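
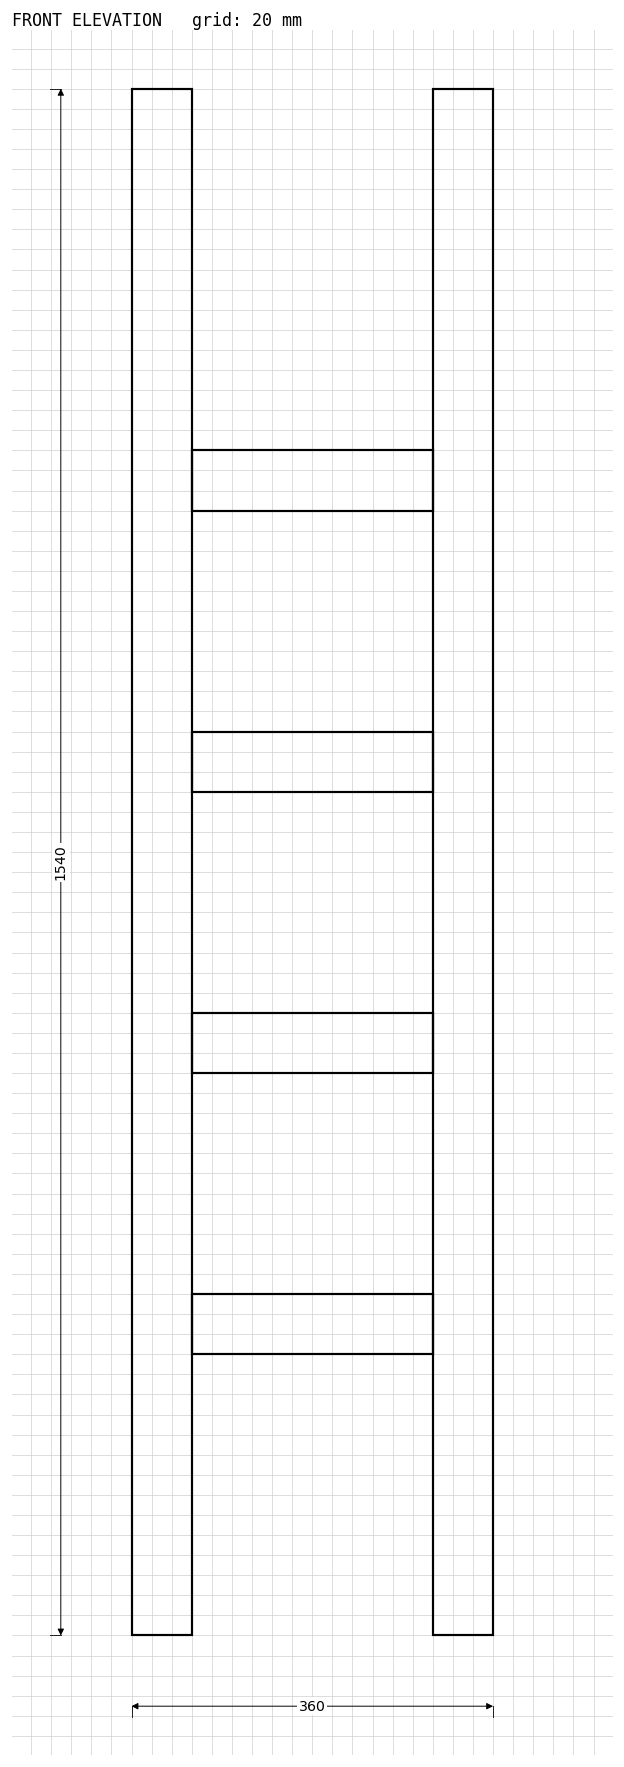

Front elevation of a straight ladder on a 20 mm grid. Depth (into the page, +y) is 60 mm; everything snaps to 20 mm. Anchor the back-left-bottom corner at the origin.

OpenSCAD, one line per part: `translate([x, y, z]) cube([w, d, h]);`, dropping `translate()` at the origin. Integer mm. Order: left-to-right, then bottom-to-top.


cube([60, 60, 1540]);
translate([60, 0, 280]) cube([240, 60, 60]);
translate([60, 0, 560]) cube([240, 60, 60]);
translate([60, 0, 840]) cube([240, 60, 60]);
translate([60, 0, 1120]) cube([240, 60, 60]);
translate([300, 0, 0]) cube([60, 60, 1540]);


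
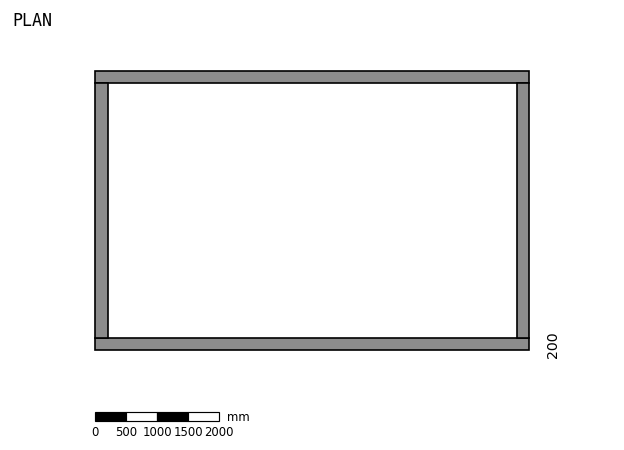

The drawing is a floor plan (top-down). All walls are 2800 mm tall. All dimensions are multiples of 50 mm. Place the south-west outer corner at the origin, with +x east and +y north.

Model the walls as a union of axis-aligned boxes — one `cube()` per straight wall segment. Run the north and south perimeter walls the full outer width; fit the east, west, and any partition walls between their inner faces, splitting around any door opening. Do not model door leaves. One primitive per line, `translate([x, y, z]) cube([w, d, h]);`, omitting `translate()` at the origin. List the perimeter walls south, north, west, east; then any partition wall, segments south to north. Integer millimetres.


cube([7000, 200, 2800]);
translate([0, 4300, 0]) cube([7000, 200, 2800]);
translate([0, 200, 0]) cube([200, 4100, 2800]);
translate([6800, 200, 0]) cube([200, 4100, 2800]);


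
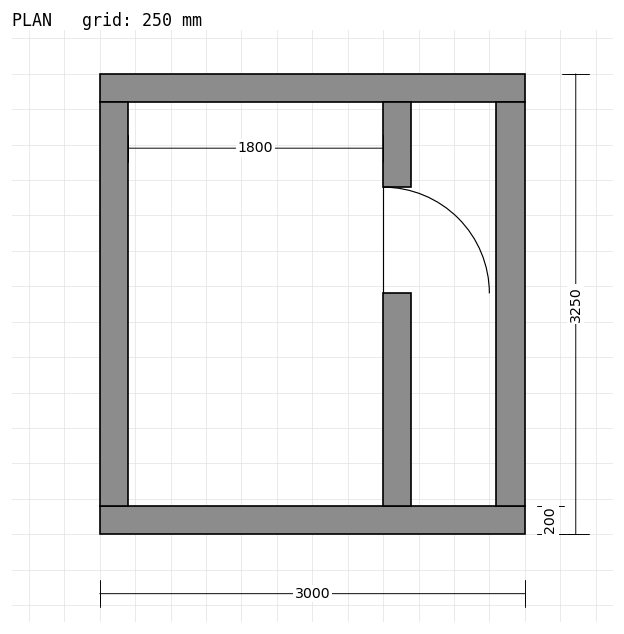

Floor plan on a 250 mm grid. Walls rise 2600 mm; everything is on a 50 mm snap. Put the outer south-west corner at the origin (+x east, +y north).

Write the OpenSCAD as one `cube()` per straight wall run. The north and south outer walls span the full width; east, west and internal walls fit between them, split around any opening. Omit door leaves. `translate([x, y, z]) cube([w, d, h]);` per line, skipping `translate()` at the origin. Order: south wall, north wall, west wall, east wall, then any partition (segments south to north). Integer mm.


cube([3000, 200, 2600]);
translate([0, 3050, 0]) cube([3000, 200, 2600]);
translate([0, 200, 0]) cube([200, 2850, 2600]);
translate([2800, 200, 0]) cube([200, 2850, 2600]);
translate([2000, 200, 0]) cube([200, 1500, 2600]);
translate([2000, 2450, 0]) cube([200, 600, 2600]);


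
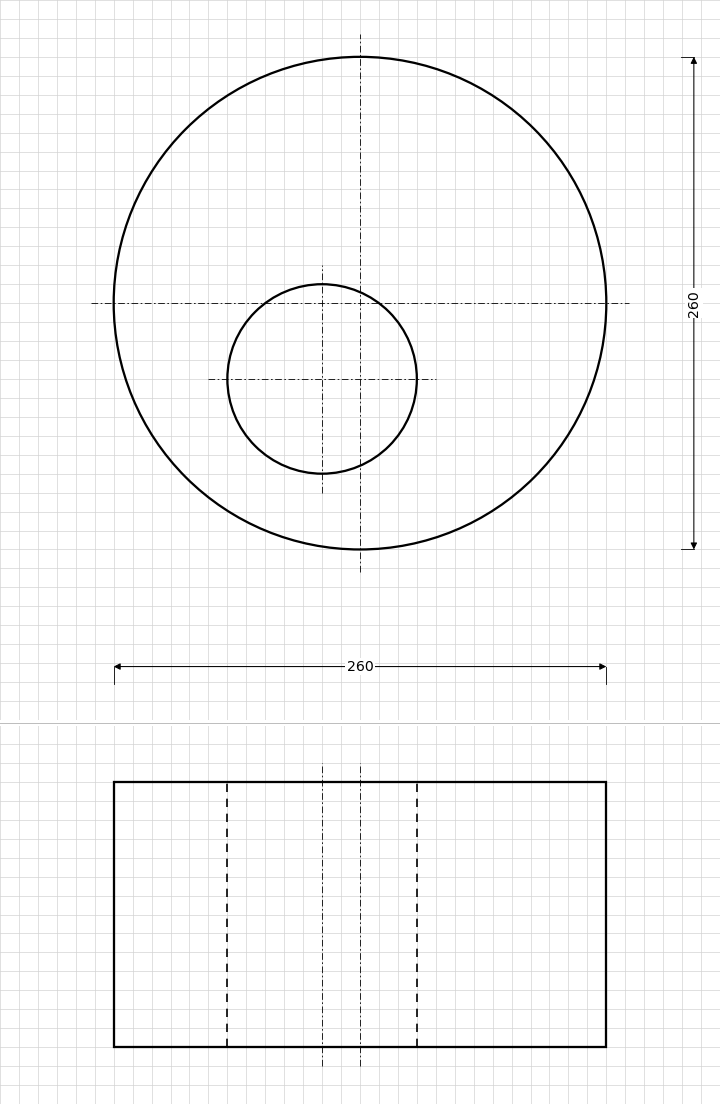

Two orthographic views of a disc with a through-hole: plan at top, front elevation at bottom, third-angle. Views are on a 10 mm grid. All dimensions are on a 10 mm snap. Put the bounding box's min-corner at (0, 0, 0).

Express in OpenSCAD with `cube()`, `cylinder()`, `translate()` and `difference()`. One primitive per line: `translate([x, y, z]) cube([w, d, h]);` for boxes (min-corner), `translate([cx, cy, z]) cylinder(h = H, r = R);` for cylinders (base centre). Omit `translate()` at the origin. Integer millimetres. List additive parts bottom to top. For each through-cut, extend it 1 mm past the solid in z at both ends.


difference() {
  translate([130, 130, 0]) cylinder(h = 140, r = 130);
  translate([110, 90, -1]) cylinder(h = 142, r = 50);
}


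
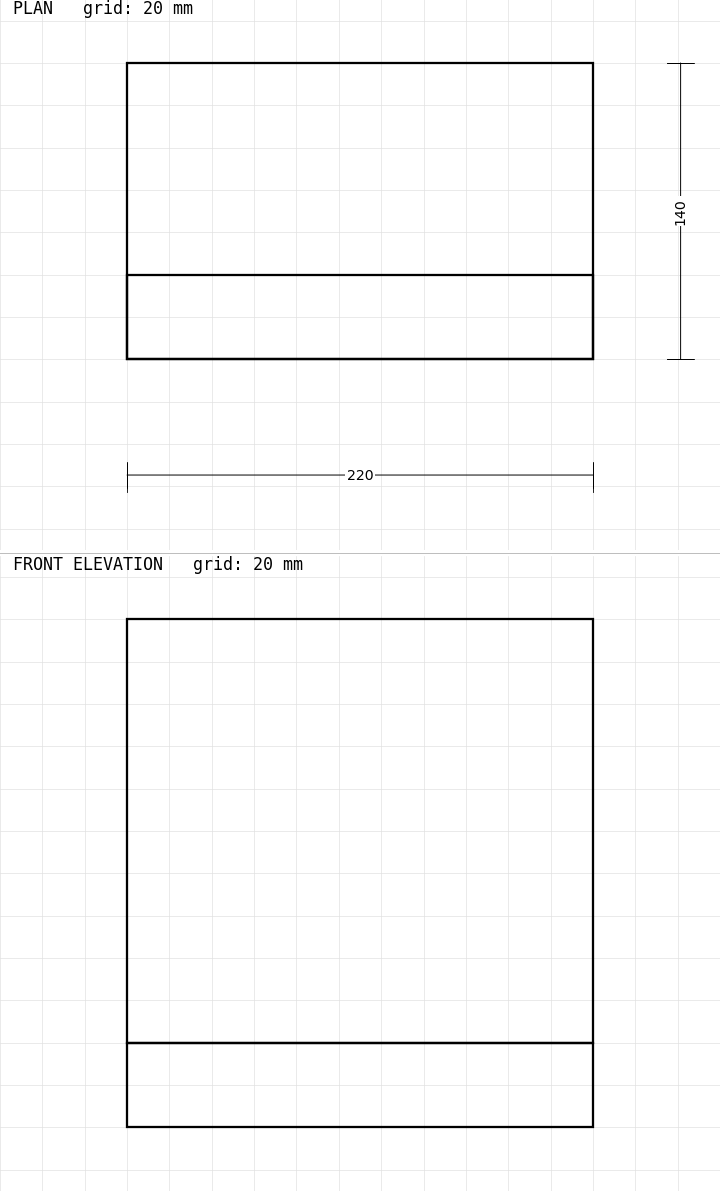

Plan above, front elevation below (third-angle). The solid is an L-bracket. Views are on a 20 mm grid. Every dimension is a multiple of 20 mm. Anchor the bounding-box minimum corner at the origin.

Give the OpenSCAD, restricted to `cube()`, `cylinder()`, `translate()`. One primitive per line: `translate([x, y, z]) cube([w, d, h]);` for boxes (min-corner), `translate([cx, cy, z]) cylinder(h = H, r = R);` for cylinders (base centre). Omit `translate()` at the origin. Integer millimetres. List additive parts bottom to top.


cube([220, 140, 40]);
translate([0, 0, 40]) cube([220, 40, 200]);


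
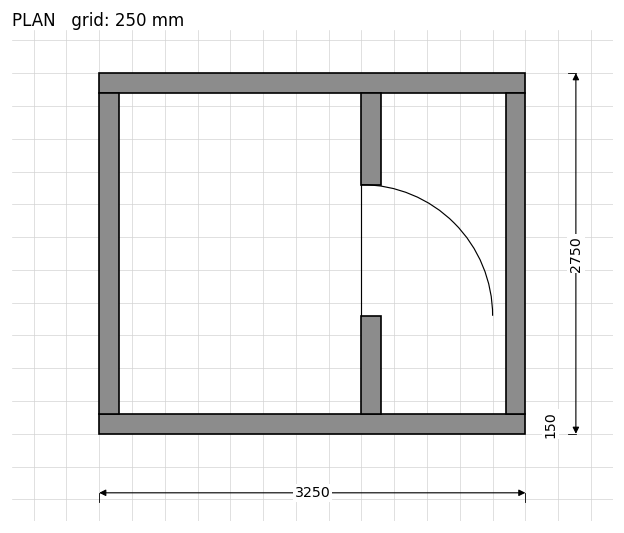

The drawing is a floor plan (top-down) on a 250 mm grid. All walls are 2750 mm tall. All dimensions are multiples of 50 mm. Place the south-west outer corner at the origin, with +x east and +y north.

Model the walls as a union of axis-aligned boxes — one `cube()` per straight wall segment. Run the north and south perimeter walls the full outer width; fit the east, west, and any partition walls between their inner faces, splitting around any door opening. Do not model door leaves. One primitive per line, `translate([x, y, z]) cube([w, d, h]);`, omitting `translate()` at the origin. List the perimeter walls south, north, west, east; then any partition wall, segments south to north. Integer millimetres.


cube([3250, 150, 2750]);
translate([0, 2600, 0]) cube([3250, 150, 2750]);
translate([0, 150, 0]) cube([150, 2450, 2750]);
translate([3100, 150, 0]) cube([150, 2450, 2750]);
translate([2000, 150, 0]) cube([150, 750, 2750]);
translate([2000, 1900, 0]) cube([150, 700, 2750]);


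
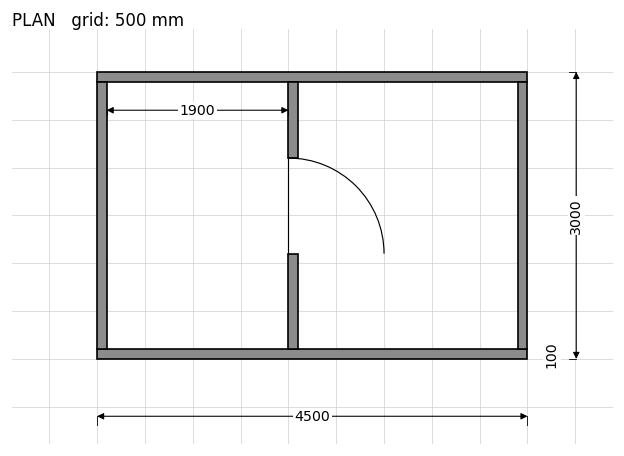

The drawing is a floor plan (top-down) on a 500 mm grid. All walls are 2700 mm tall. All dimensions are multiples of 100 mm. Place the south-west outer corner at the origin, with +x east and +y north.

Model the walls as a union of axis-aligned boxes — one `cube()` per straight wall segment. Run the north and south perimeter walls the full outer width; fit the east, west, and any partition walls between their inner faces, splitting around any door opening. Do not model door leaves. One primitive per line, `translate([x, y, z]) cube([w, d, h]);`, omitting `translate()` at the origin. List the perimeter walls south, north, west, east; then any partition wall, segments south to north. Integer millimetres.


cube([4500, 100, 2700]);
translate([0, 2900, 0]) cube([4500, 100, 2700]);
translate([0, 100, 0]) cube([100, 2800, 2700]);
translate([4400, 100, 0]) cube([100, 2800, 2700]);
translate([2000, 100, 0]) cube([100, 1000, 2700]);
translate([2000, 2100, 0]) cube([100, 800, 2700]);


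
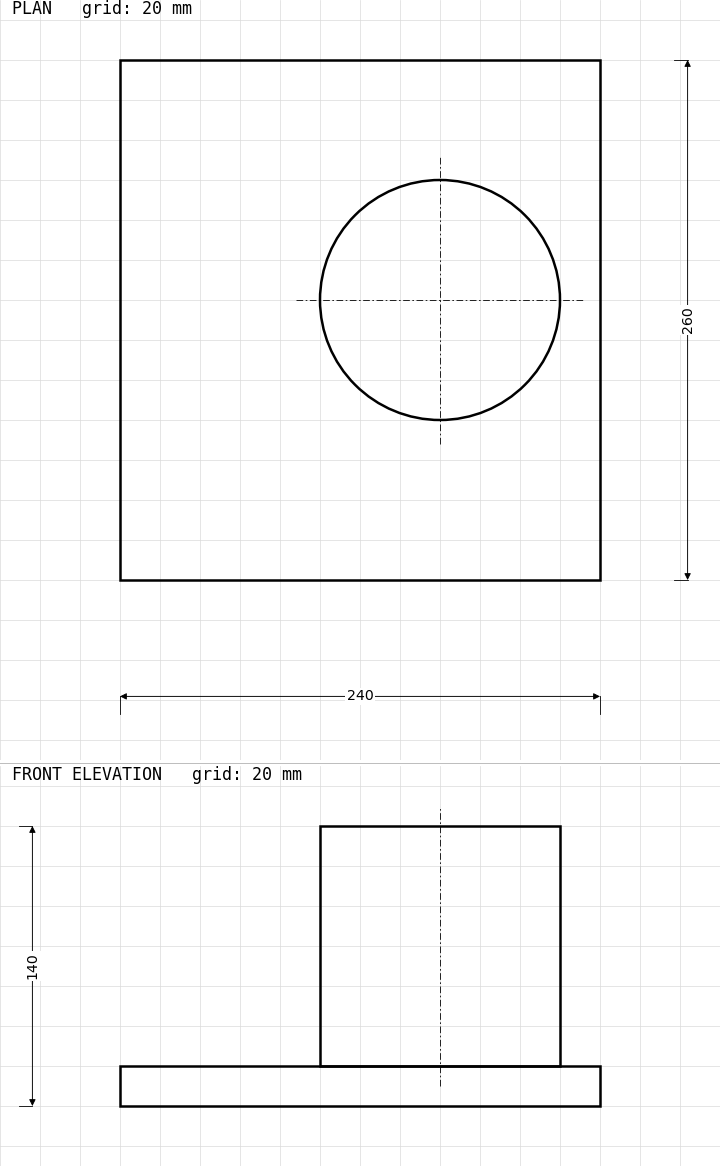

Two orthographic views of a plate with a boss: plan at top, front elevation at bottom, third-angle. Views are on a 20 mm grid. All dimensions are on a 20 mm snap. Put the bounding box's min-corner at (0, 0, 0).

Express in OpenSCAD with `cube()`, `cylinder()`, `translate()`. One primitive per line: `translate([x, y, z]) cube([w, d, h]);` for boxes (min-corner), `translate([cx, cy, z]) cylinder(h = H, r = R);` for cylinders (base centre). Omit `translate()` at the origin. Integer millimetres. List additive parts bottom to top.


cube([240, 260, 20]);
translate([160, 140, 20]) cylinder(h = 120, r = 60);


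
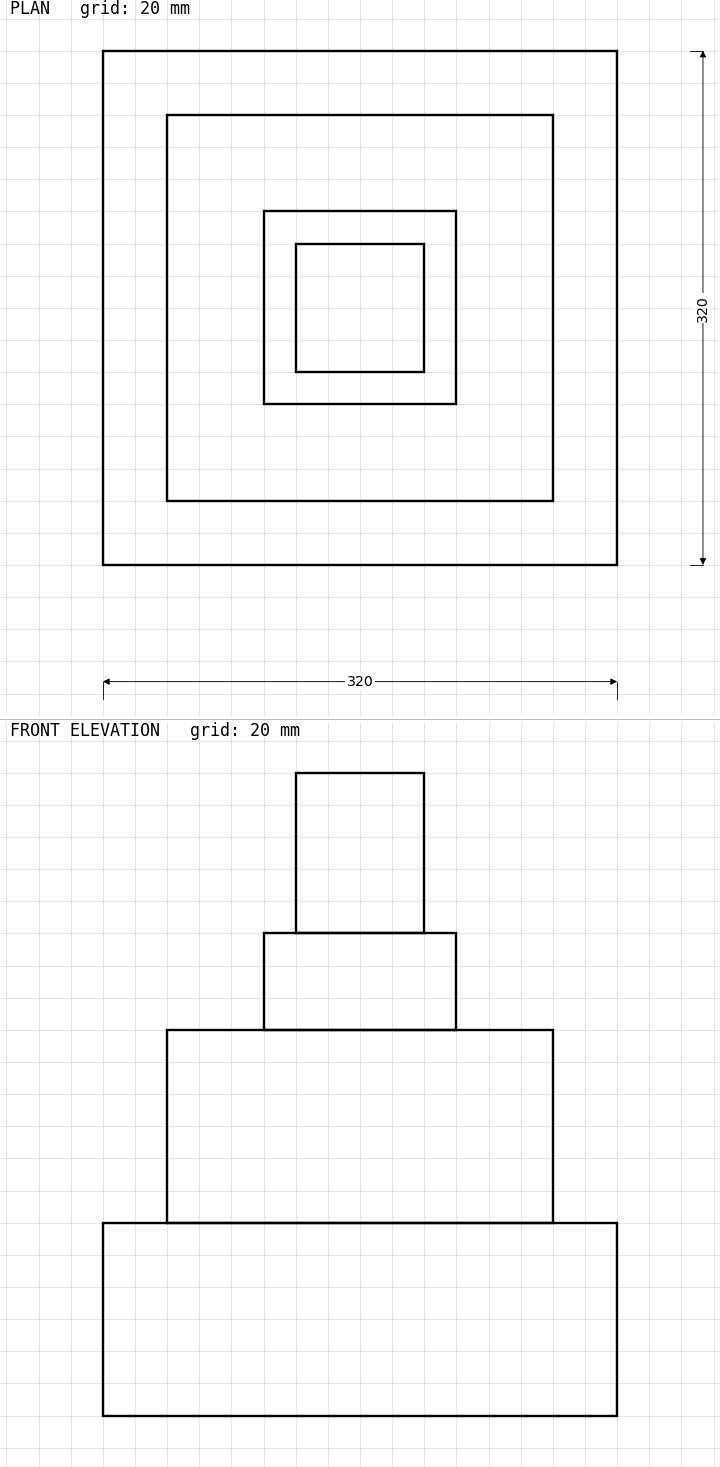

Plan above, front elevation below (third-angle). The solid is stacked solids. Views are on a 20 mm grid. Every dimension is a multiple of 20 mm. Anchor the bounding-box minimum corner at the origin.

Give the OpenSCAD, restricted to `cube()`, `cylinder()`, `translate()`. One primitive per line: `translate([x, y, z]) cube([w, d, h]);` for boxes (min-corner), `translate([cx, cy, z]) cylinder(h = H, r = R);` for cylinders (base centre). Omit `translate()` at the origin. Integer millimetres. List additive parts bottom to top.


cube([320, 320, 120]);
translate([40, 40, 120]) cube([240, 240, 120]);
translate([100, 100, 240]) cube([120, 120, 60]);
translate([120, 120, 300]) cube([80, 80, 100]);


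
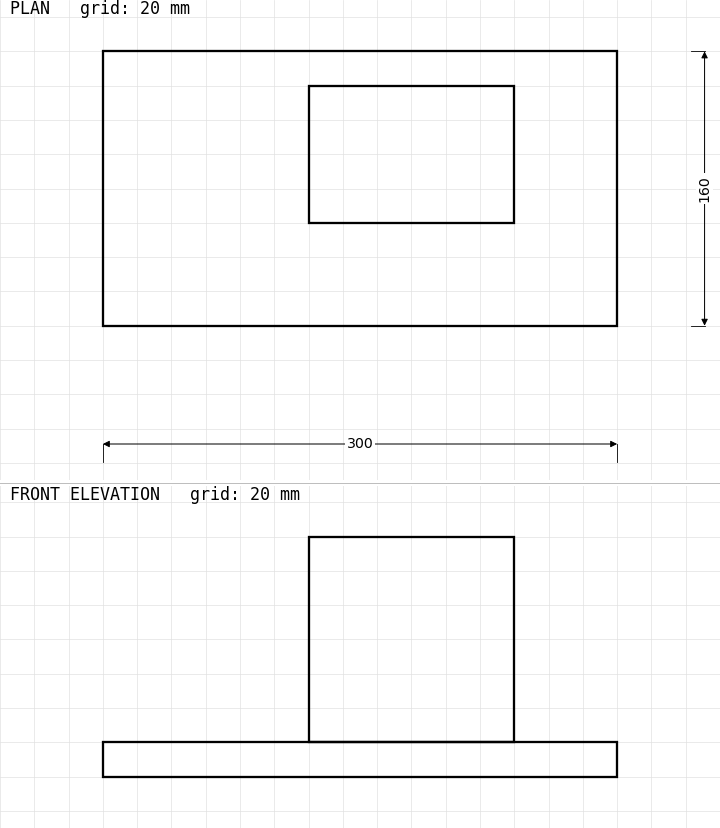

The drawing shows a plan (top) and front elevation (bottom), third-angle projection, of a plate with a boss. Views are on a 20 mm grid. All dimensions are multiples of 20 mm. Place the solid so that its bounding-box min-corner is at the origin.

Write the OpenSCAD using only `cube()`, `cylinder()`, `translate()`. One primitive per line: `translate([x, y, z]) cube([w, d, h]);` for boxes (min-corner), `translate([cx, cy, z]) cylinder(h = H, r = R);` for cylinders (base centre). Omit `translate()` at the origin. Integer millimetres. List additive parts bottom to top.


cube([300, 160, 20]);
translate([120, 60, 20]) cube([120, 80, 120]);


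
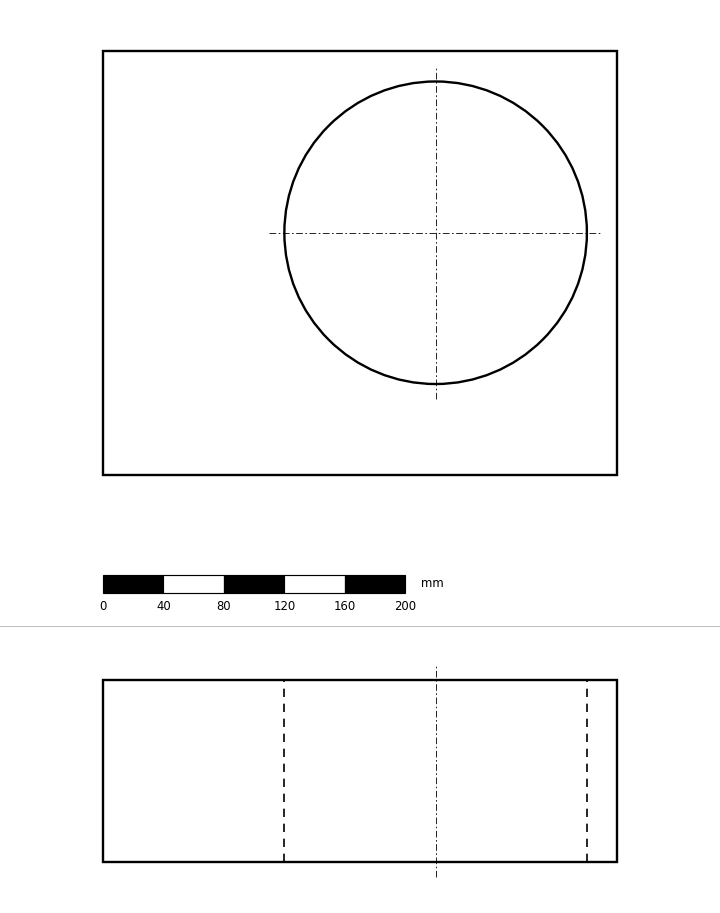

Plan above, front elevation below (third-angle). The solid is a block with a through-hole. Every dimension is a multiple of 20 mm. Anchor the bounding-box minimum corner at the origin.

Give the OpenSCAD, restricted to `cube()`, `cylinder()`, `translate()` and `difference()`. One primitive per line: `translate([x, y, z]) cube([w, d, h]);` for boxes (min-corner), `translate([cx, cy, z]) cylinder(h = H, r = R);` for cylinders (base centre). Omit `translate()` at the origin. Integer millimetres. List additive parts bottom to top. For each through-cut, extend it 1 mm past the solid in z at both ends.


difference() {
  cube([340, 280, 120]);
  translate([220, 160, -1]) cylinder(h = 122, r = 100);
}


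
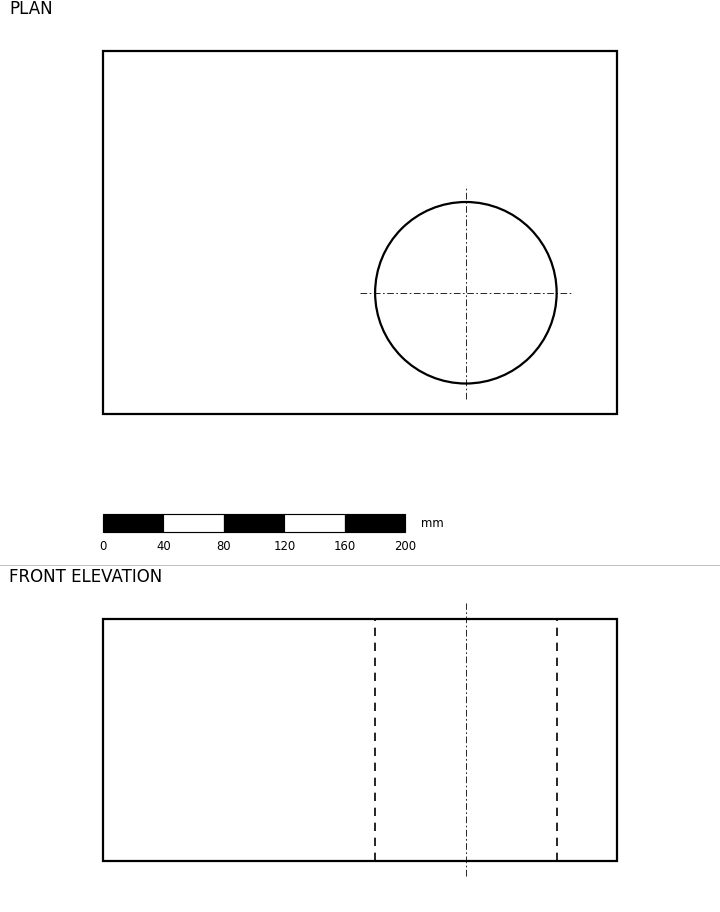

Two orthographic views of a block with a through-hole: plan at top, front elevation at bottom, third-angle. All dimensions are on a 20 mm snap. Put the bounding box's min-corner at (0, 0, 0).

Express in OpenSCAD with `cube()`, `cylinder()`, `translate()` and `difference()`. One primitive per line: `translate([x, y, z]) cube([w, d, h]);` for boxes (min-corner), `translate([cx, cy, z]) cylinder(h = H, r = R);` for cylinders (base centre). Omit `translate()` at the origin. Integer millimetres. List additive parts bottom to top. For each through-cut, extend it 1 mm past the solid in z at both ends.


difference() {
  cube([340, 240, 160]);
  translate([240, 80, -1]) cylinder(h = 162, r = 60);
}


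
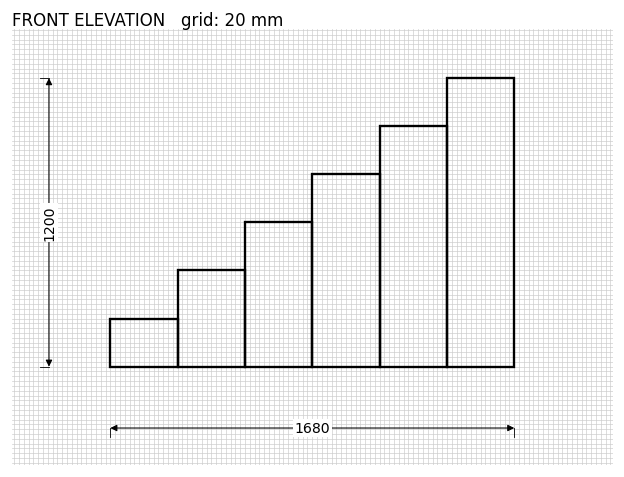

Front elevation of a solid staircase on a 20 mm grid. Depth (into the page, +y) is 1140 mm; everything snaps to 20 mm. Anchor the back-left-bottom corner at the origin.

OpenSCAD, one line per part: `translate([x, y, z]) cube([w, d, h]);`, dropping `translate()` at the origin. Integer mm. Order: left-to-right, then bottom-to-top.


cube([280, 1140, 200]);
translate([280, 0, 0]) cube([280, 1140, 400]);
translate([560, 0, 0]) cube([280, 1140, 600]);
translate([840, 0, 0]) cube([280, 1140, 800]);
translate([1120, 0, 0]) cube([280, 1140, 1000]);
translate([1400, 0, 0]) cube([280, 1140, 1200]);


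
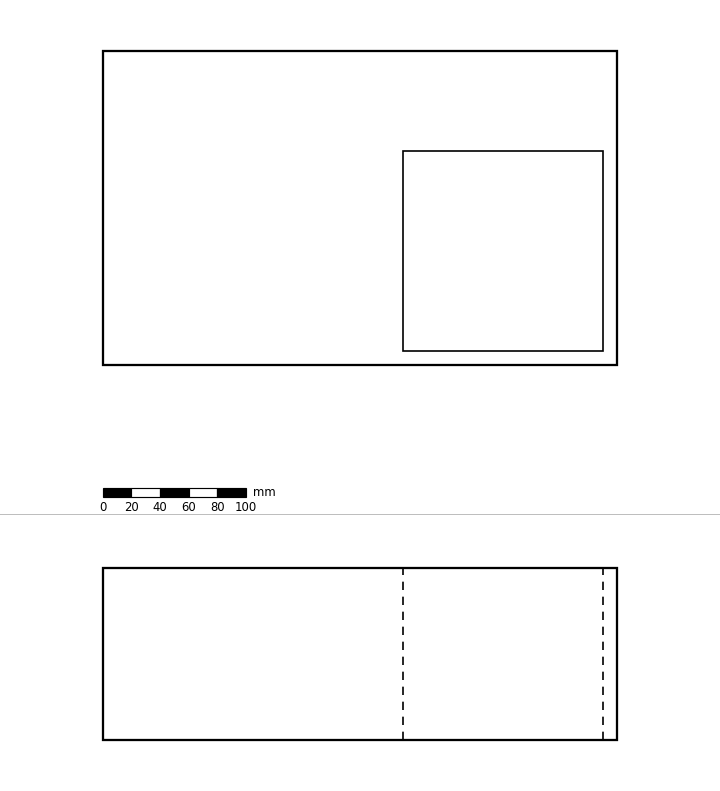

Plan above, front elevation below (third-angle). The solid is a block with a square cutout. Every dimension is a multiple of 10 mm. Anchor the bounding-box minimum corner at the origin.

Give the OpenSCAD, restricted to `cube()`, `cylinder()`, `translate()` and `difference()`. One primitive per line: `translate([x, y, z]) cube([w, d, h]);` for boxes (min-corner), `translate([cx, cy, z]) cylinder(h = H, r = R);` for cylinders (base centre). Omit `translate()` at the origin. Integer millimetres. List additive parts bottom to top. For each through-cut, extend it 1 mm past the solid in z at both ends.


difference() {
  cube([360, 220, 120]);
  translate([210, 10, -1]) cube([140, 140, 122]);
}


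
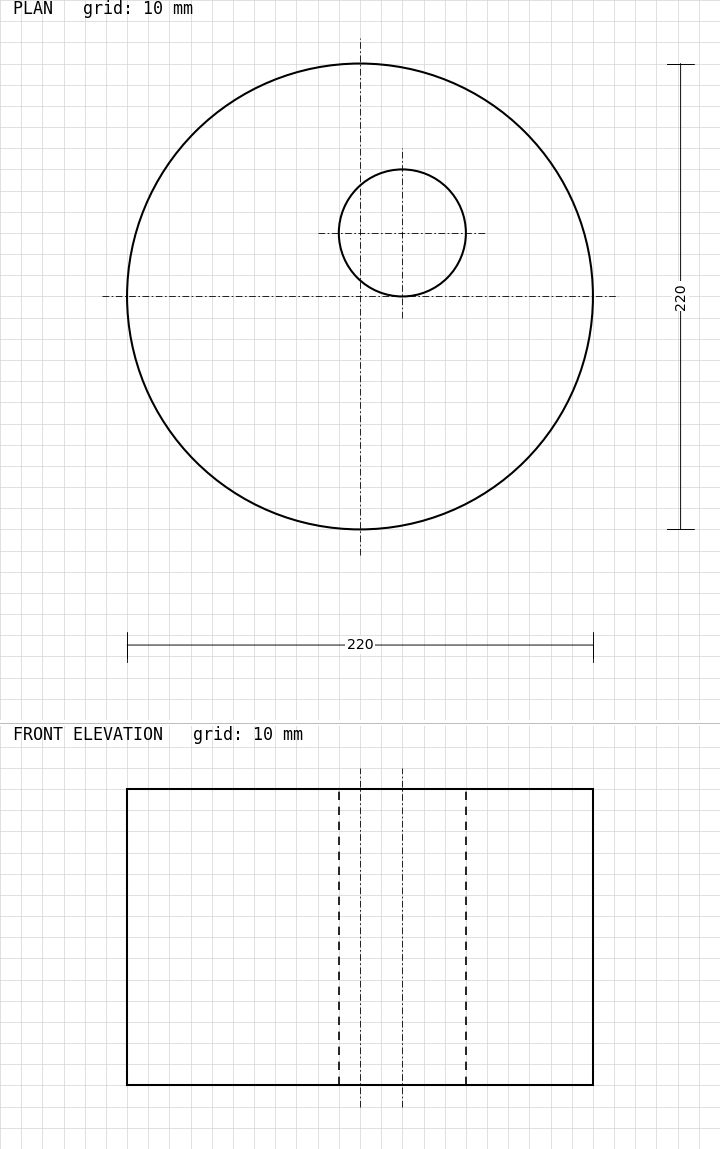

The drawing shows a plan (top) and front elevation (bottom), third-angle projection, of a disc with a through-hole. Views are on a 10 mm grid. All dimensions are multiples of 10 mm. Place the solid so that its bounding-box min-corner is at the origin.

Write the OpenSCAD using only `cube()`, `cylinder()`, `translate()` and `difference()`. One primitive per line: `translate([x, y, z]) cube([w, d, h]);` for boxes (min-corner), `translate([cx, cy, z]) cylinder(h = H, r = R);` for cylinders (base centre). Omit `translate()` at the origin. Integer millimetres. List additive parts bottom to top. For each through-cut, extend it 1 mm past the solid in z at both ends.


difference() {
  translate([110, 110, 0]) cylinder(h = 140, r = 110);
  translate([130, 140, -1]) cylinder(h = 142, r = 30);
}


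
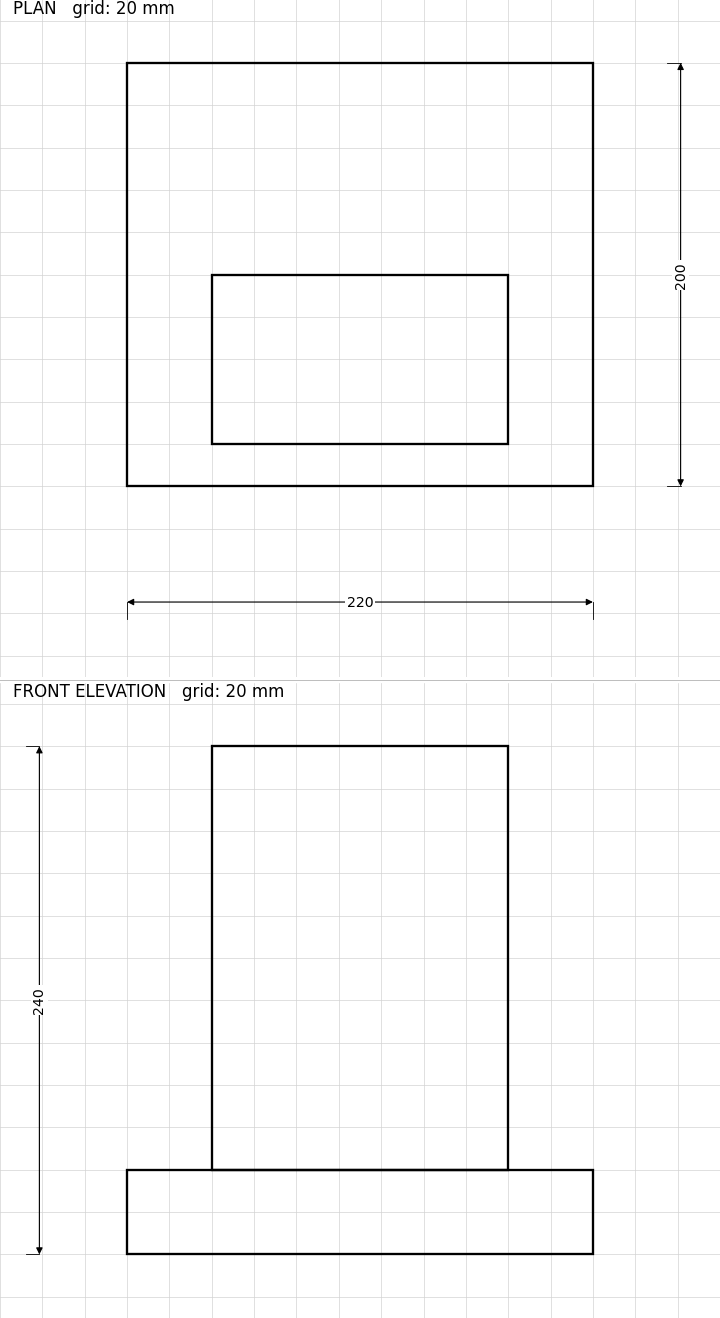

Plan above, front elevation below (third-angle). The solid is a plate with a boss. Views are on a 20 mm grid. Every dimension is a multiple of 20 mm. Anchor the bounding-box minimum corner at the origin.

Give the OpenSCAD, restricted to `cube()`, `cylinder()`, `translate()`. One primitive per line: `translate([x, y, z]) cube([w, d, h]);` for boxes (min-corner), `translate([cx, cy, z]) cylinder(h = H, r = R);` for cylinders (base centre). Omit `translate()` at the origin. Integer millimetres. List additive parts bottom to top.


cube([220, 200, 40]);
translate([40, 20, 40]) cube([140, 80, 200]);


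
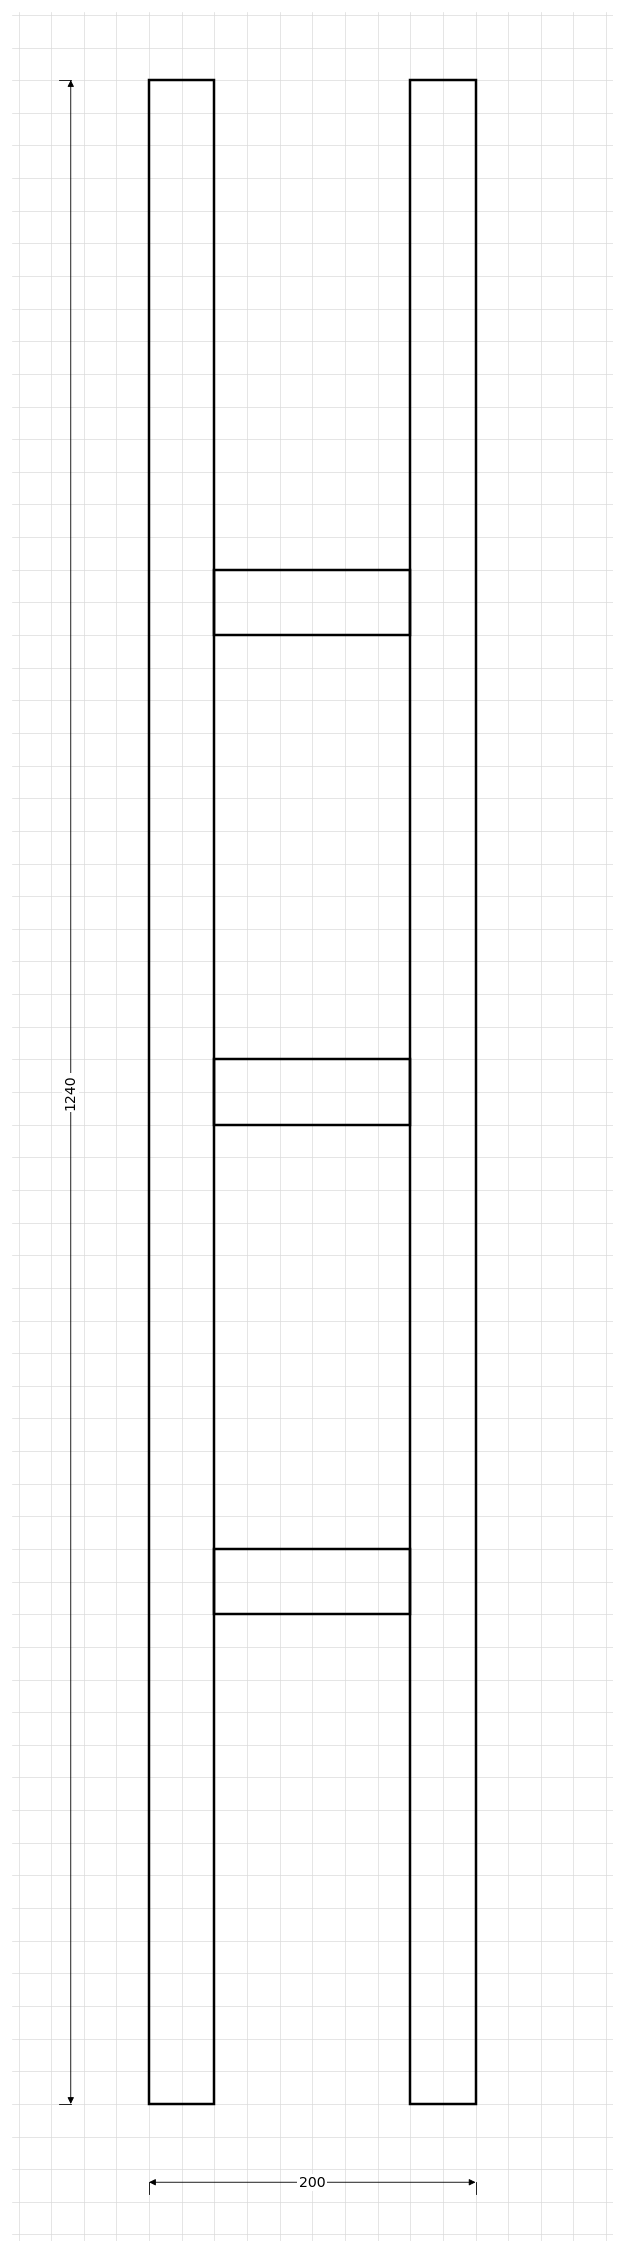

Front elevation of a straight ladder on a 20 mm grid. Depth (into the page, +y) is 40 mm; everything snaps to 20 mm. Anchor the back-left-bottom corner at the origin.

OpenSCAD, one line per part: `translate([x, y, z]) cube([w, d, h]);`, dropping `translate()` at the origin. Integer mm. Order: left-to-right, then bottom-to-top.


cube([40, 40, 1240]);
translate([40, 0, 300]) cube([120, 40, 40]);
translate([40, 0, 600]) cube([120, 40, 40]);
translate([40, 0, 900]) cube([120, 40, 40]);
translate([160, 0, 0]) cube([40, 40, 1240]);


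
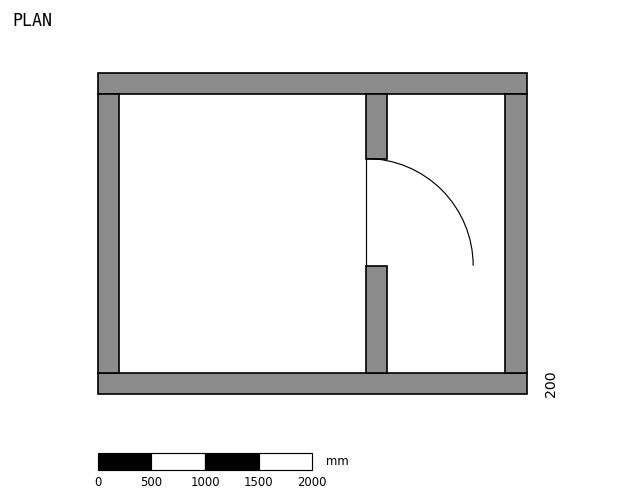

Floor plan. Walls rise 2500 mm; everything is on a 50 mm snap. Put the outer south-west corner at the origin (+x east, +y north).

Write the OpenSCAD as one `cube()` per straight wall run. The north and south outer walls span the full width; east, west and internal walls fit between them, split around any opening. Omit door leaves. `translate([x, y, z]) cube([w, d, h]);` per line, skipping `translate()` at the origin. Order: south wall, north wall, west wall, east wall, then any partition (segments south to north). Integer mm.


cube([4000, 200, 2500]);
translate([0, 2800, 0]) cube([4000, 200, 2500]);
translate([0, 200, 0]) cube([200, 2600, 2500]);
translate([3800, 200, 0]) cube([200, 2600, 2500]);
translate([2500, 200, 0]) cube([200, 1000, 2500]);
translate([2500, 2200, 0]) cube([200, 600, 2500]);


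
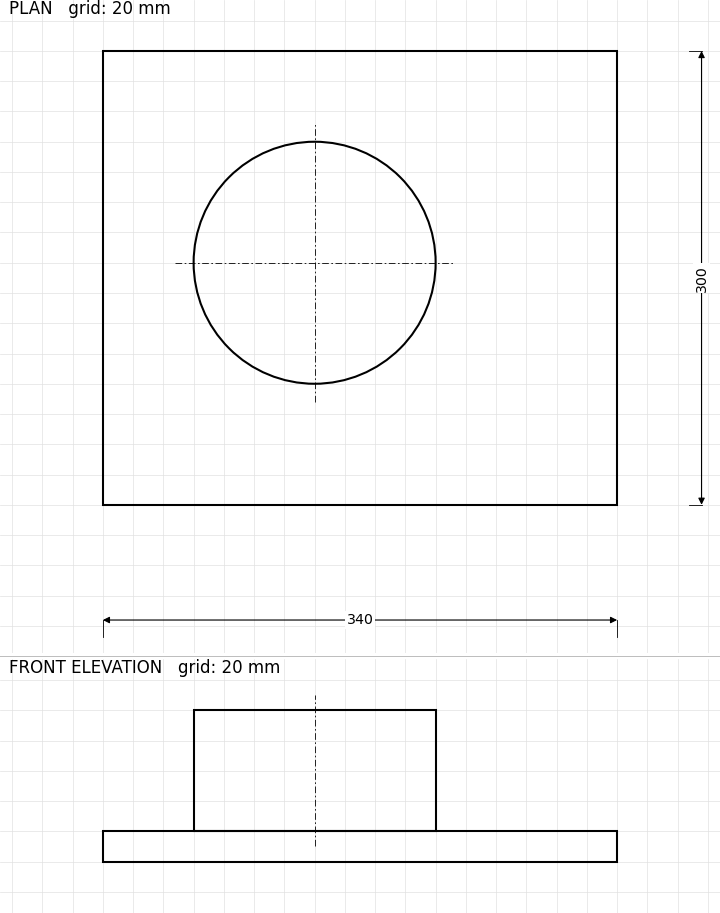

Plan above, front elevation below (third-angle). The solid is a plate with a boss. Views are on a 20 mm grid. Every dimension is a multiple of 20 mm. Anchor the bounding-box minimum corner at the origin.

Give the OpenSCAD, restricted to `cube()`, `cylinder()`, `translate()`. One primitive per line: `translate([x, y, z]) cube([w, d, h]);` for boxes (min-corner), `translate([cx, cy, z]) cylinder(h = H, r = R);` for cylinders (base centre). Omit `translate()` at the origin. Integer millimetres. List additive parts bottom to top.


cube([340, 300, 20]);
translate([140, 160, 20]) cylinder(h = 80, r = 80);


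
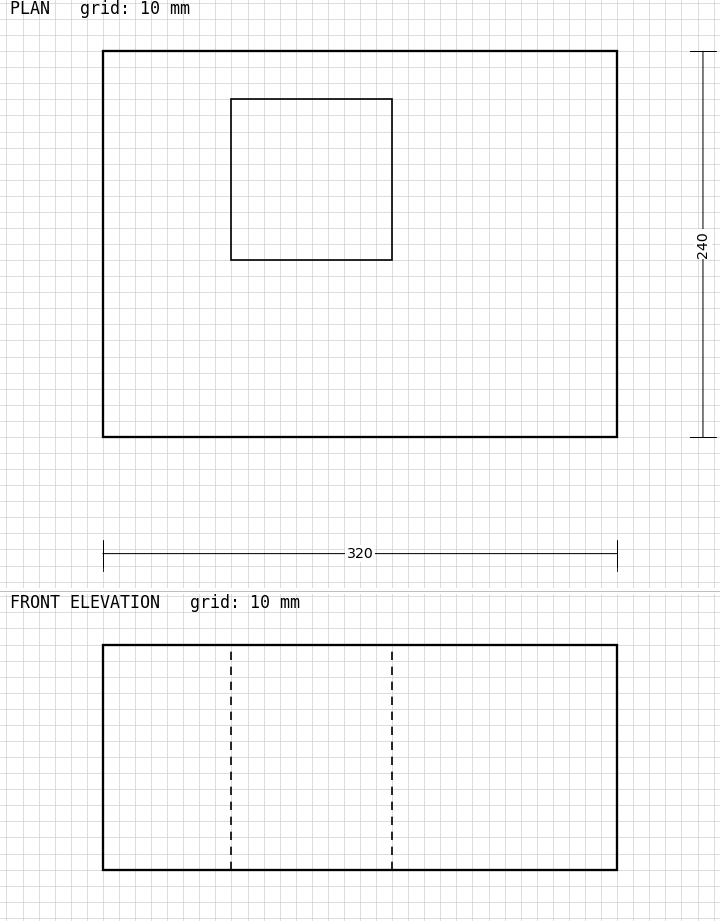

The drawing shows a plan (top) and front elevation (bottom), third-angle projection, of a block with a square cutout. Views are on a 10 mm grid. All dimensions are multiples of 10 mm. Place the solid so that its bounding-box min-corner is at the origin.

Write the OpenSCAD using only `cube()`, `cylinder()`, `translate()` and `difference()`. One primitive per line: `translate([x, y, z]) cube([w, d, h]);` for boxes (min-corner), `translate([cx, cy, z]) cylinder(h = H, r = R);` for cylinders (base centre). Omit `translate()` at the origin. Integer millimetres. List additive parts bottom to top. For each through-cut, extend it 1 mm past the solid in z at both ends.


difference() {
  cube([320, 240, 140]);
  translate([80, 110, -1]) cube([100, 100, 142]);
}


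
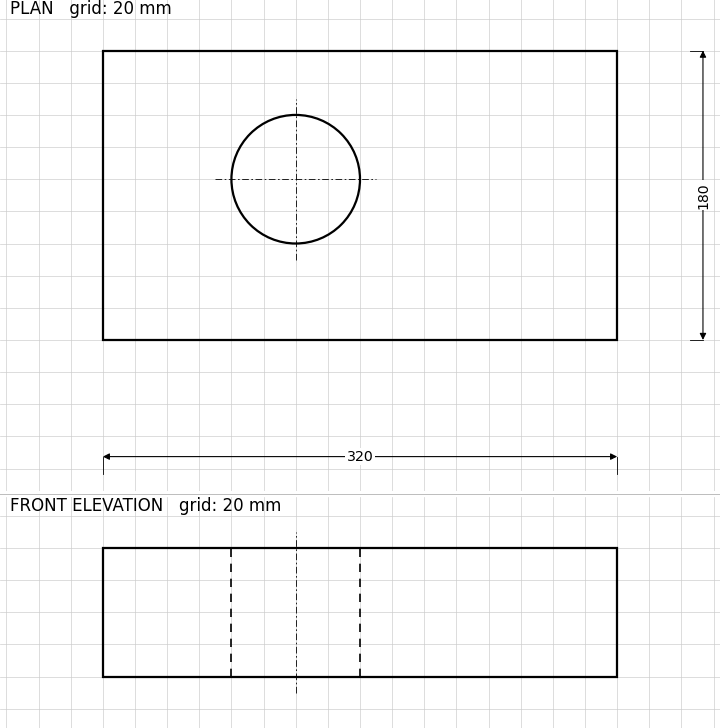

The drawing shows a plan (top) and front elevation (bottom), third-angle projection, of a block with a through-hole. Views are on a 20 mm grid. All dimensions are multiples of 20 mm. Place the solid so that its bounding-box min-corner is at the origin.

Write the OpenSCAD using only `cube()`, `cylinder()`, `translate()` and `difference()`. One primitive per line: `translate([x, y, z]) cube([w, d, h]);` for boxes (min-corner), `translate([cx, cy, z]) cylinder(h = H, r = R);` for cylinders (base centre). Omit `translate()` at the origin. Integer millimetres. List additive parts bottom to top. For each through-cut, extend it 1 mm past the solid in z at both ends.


difference() {
  cube([320, 180, 80]);
  translate([120, 100, -1]) cylinder(h = 82, r = 40);
}


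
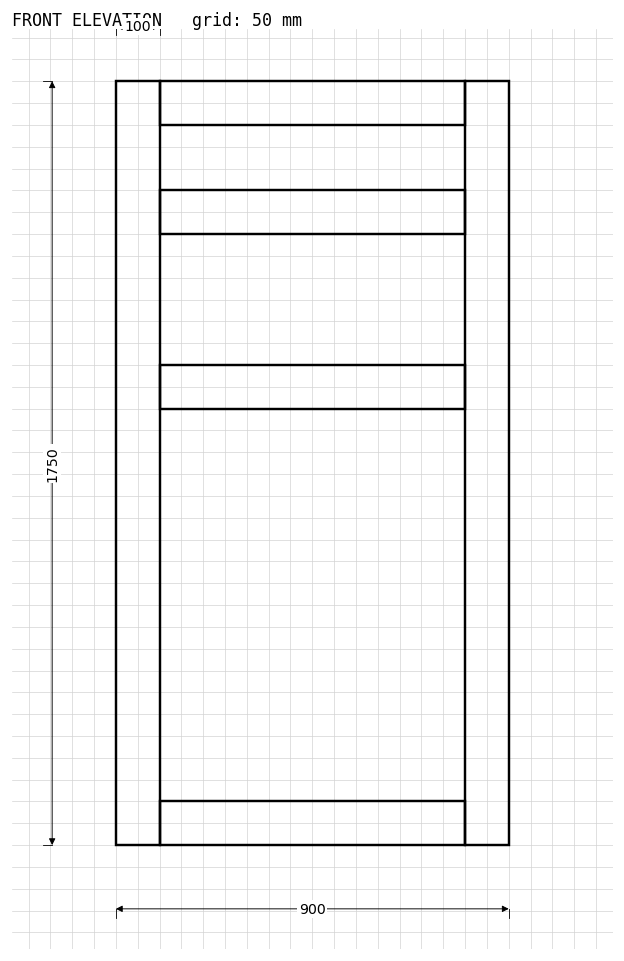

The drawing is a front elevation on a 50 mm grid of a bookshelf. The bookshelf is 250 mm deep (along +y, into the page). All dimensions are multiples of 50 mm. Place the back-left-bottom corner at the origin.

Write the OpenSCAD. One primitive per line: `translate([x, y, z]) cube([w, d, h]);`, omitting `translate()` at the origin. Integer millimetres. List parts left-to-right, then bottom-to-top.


cube([100, 250, 1750]);
translate([100, 0, 0]) cube([700, 250, 100]);
translate([100, 0, 1000]) cube([700, 250, 100]);
translate([100, 0, 1400]) cube([700, 250, 100]);
translate([100, 0, 1650]) cube([700, 250, 100]);
translate([800, 0, 0]) cube([100, 250, 1750]);


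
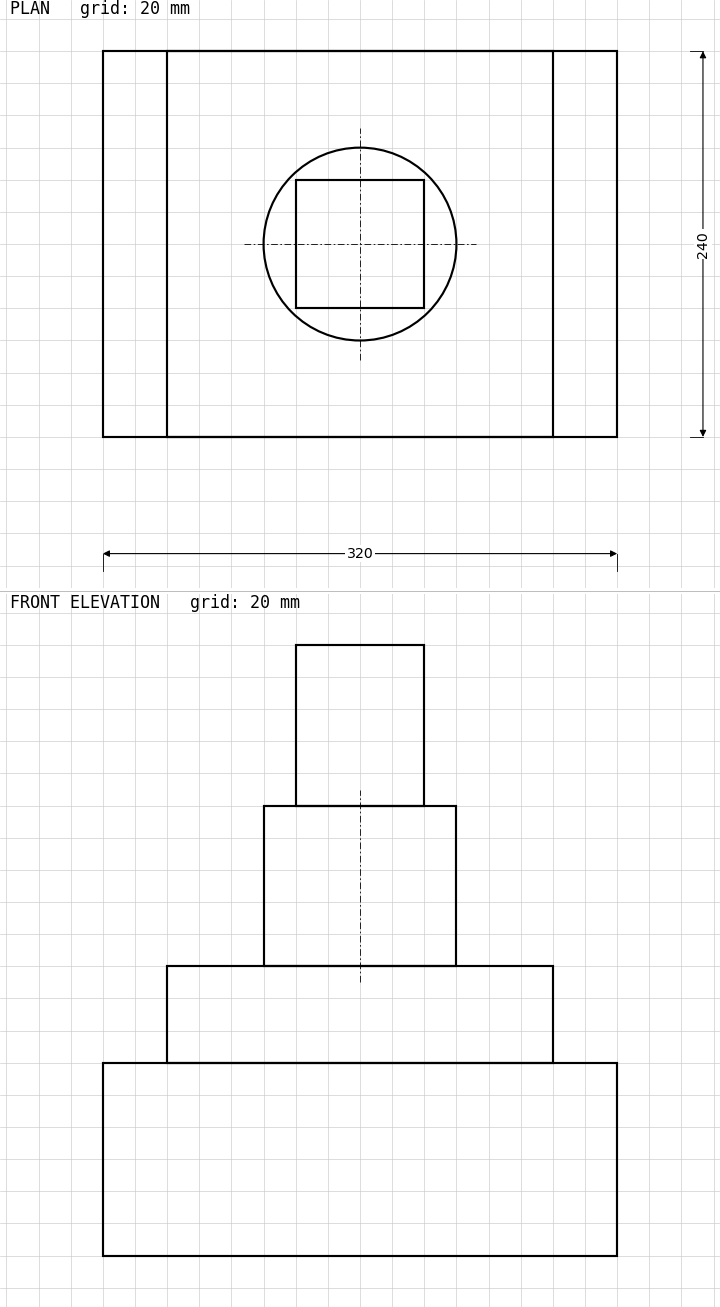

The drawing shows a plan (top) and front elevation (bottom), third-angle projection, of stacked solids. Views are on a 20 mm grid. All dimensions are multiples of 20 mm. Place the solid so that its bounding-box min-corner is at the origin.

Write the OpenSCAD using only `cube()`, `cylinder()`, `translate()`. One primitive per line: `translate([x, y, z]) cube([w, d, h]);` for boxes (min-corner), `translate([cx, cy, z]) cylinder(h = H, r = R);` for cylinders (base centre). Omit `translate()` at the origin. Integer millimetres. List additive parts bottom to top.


cube([320, 240, 120]);
translate([40, 0, 120]) cube([240, 240, 60]);
translate([160, 120, 180]) cylinder(h = 100, r = 60);
translate([120, 80, 280]) cube([80, 80, 100]);


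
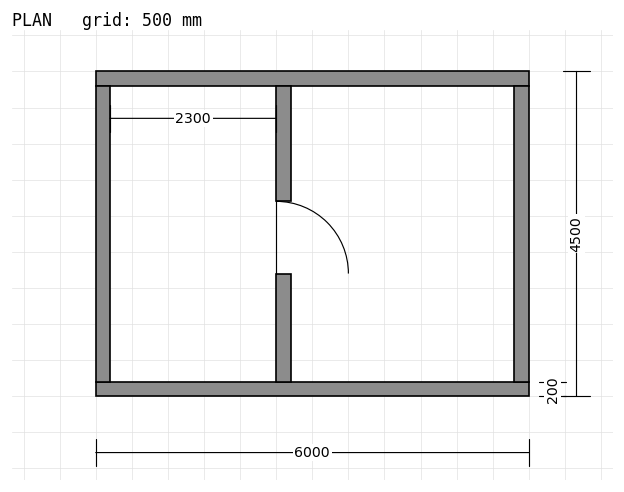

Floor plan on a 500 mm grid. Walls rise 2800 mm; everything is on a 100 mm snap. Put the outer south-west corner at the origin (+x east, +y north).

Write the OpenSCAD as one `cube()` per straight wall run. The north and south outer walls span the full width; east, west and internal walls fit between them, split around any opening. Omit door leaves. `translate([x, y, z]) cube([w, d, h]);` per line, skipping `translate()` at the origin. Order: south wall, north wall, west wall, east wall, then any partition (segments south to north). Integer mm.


cube([6000, 200, 2800]);
translate([0, 4300, 0]) cube([6000, 200, 2800]);
translate([0, 200, 0]) cube([200, 4100, 2800]);
translate([5800, 200, 0]) cube([200, 4100, 2800]);
translate([2500, 200, 0]) cube([200, 1500, 2800]);
translate([2500, 2700, 0]) cube([200, 1600, 2800]);


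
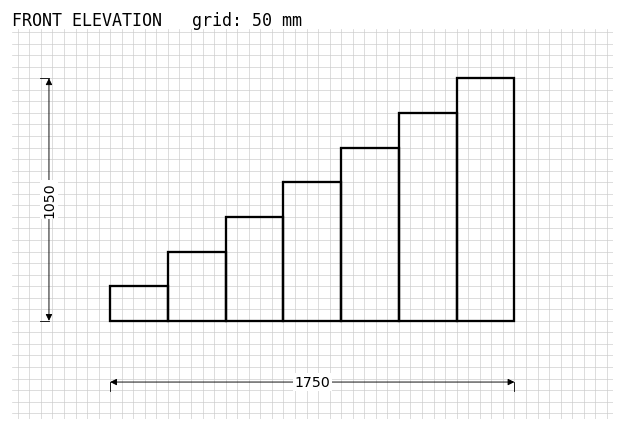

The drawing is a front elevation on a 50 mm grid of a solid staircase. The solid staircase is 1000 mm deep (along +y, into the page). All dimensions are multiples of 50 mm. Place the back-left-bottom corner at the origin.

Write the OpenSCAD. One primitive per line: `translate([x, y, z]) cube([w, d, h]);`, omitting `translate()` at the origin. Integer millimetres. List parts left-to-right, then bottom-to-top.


cube([250, 1000, 150]);
translate([250, 0, 0]) cube([250, 1000, 300]);
translate([500, 0, 0]) cube([250, 1000, 450]);
translate([750, 0, 0]) cube([250, 1000, 600]);
translate([1000, 0, 0]) cube([250, 1000, 750]);
translate([1250, 0, 0]) cube([250, 1000, 900]);
translate([1500, 0, 0]) cube([250, 1000, 1050]);


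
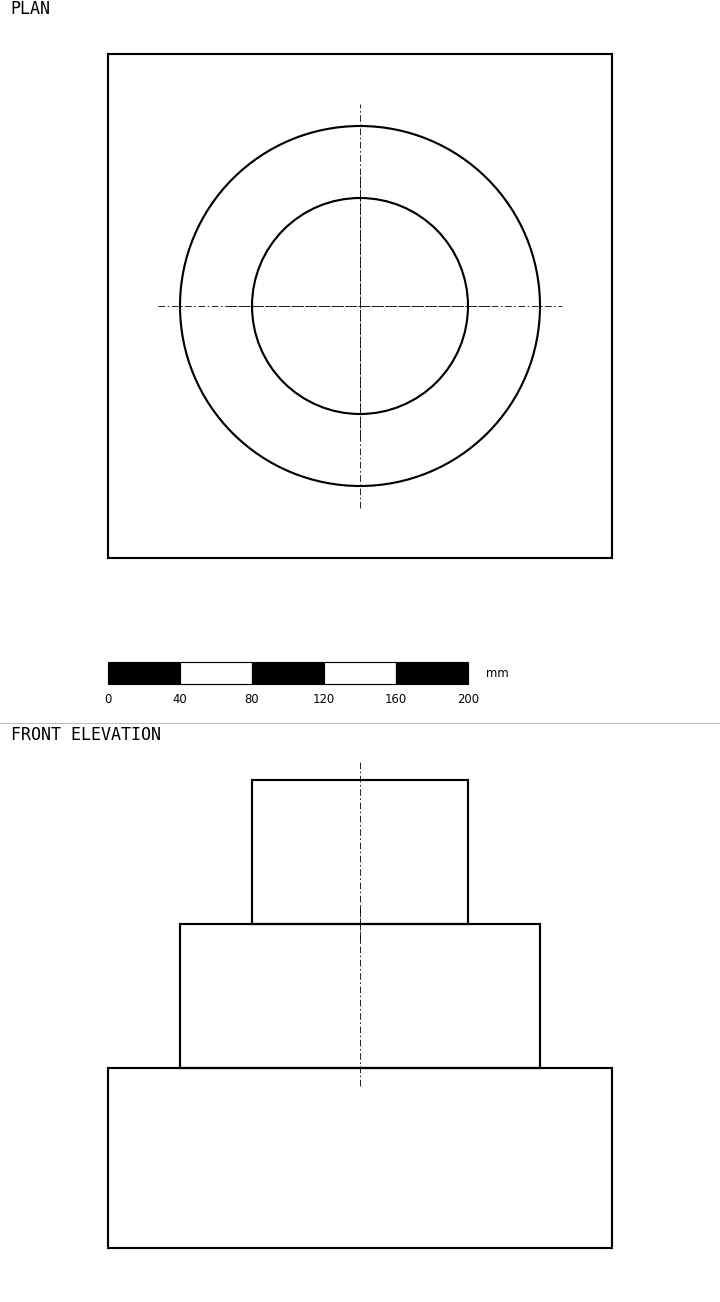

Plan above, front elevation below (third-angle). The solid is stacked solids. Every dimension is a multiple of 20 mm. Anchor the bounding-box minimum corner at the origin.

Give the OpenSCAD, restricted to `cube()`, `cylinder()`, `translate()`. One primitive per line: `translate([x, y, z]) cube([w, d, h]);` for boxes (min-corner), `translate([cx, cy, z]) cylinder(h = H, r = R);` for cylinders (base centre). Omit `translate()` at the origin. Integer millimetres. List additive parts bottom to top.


cube([280, 280, 100]);
translate([140, 140, 100]) cylinder(h = 80, r = 100);
translate([140, 140, 180]) cylinder(h = 80, r = 60);


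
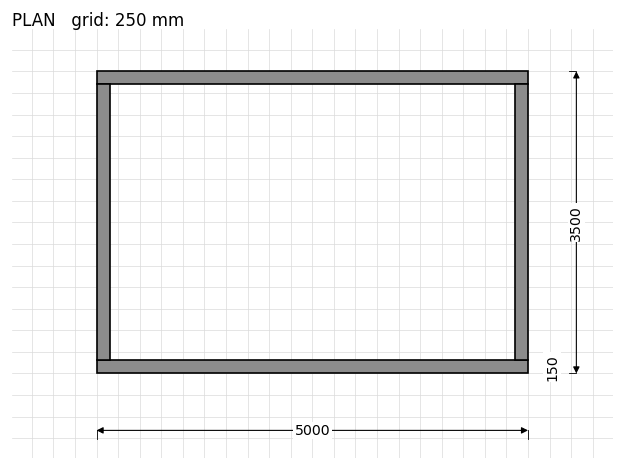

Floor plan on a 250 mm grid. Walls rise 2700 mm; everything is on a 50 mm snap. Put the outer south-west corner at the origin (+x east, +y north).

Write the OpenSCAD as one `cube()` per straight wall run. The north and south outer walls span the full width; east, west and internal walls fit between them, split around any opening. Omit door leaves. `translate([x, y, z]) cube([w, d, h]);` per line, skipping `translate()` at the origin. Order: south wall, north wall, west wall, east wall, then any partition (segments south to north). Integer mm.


cube([5000, 150, 2700]);
translate([0, 3350, 0]) cube([5000, 150, 2700]);
translate([0, 150, 0]) cube([150, 3200, 2700]);
translate([4850, 150, 0]) cube([150, 3200, 2700]);


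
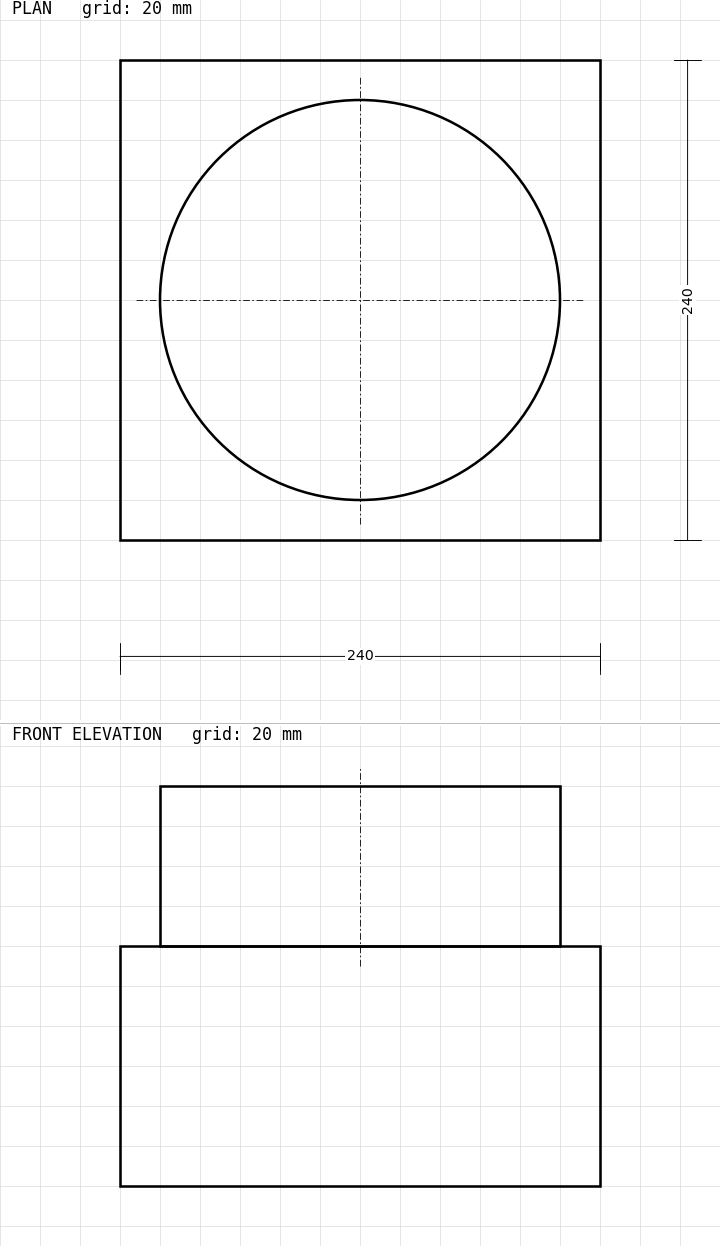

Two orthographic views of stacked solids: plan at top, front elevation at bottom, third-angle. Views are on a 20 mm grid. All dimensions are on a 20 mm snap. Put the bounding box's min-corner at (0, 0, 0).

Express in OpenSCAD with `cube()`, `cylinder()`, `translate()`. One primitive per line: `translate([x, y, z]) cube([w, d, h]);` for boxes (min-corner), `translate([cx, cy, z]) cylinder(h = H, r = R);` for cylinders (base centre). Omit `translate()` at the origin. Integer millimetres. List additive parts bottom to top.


cube([240, 240, 120]);
translate([120, 120, 120]) cylinder(h = 80, r = 100);


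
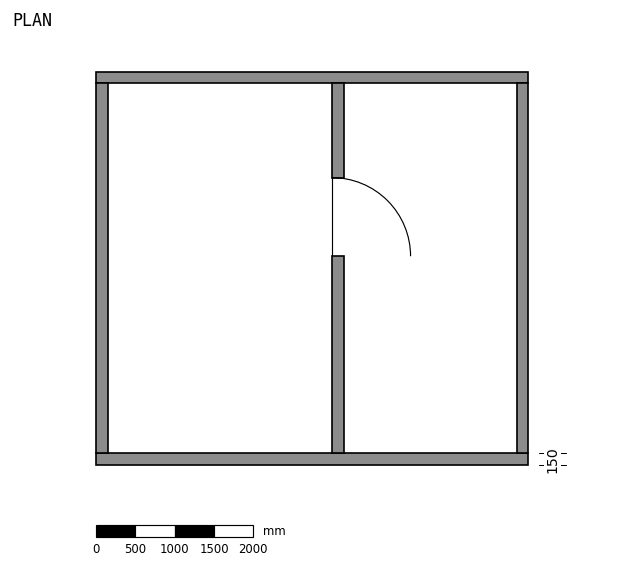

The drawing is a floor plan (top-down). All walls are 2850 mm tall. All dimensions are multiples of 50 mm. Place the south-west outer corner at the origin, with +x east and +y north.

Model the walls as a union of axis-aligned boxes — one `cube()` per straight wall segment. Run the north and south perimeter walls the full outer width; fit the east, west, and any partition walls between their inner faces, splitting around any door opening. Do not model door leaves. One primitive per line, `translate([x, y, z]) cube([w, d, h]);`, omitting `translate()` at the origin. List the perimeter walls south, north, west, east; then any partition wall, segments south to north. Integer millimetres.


cube([5500, 150, 2850]);
translate([0, 4850, 0]) cube([5500, 150, 2850]);
translate([0, 150, 0]) cube([150, 4700, 2850]);
translate([5350, 150, 0]) cube([150, 4700, 2850]);
translate([3000, 150, 0]) cube([150, 2500, 2850]);
translate([3000, 3650, 0]) cube([150, 1200, 2850]);


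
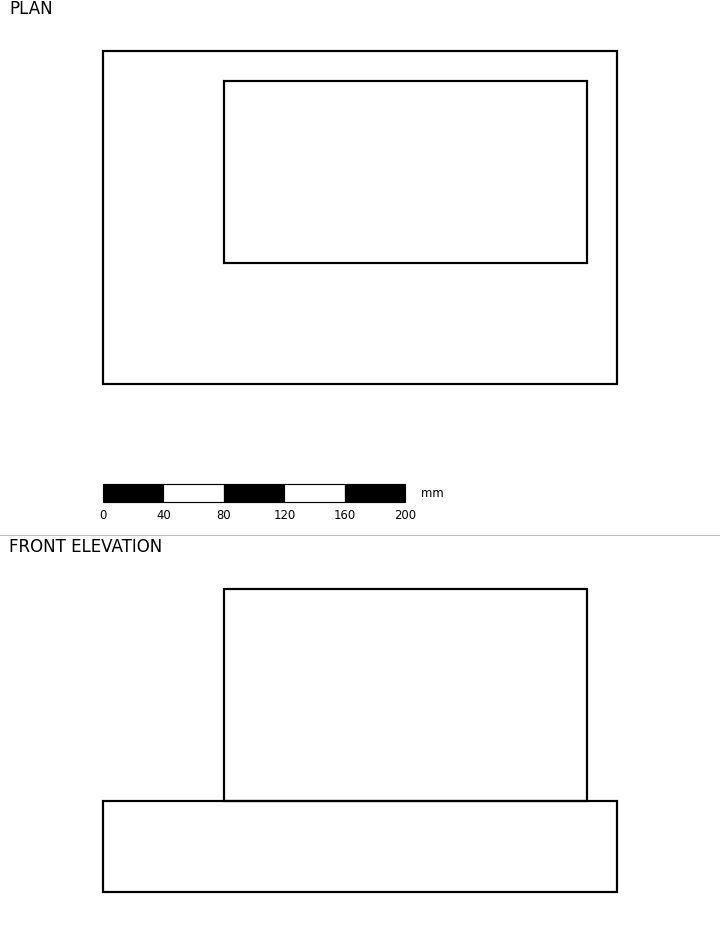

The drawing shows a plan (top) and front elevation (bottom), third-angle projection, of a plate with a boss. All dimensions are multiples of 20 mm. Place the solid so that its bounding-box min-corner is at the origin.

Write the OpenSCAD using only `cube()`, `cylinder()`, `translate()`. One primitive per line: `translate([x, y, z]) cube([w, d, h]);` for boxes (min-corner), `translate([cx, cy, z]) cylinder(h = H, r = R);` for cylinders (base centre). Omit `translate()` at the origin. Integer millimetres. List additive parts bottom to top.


cube([340, 220, 60]);
translate([80, 80, 60]) cube([240, 120, 140]);


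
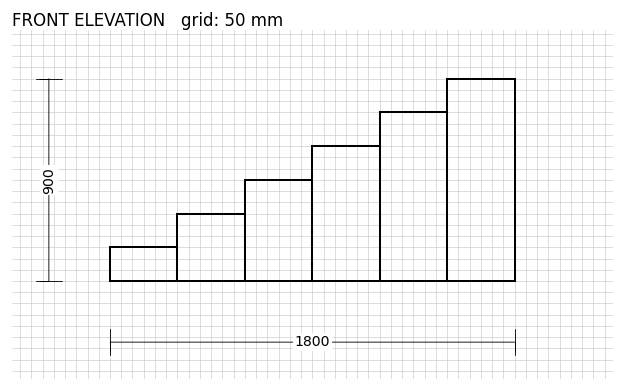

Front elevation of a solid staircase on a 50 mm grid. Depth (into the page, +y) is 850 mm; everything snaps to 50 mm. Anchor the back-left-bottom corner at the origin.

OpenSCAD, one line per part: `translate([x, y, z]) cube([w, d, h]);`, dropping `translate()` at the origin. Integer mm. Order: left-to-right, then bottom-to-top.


cube([300, 850, 150]);
translate([300, 0, 0]) cube([300, 850, 300]);
translate([600, 0, 0]) cube([300, 850, 450]);
translate([900, 0, 0]) cube([300, 850, 600]);
translate([1200, 0, 0]) cube([300, 850, 750]);
translate([1500, 0, 0]) cube([300, 850, 900]);


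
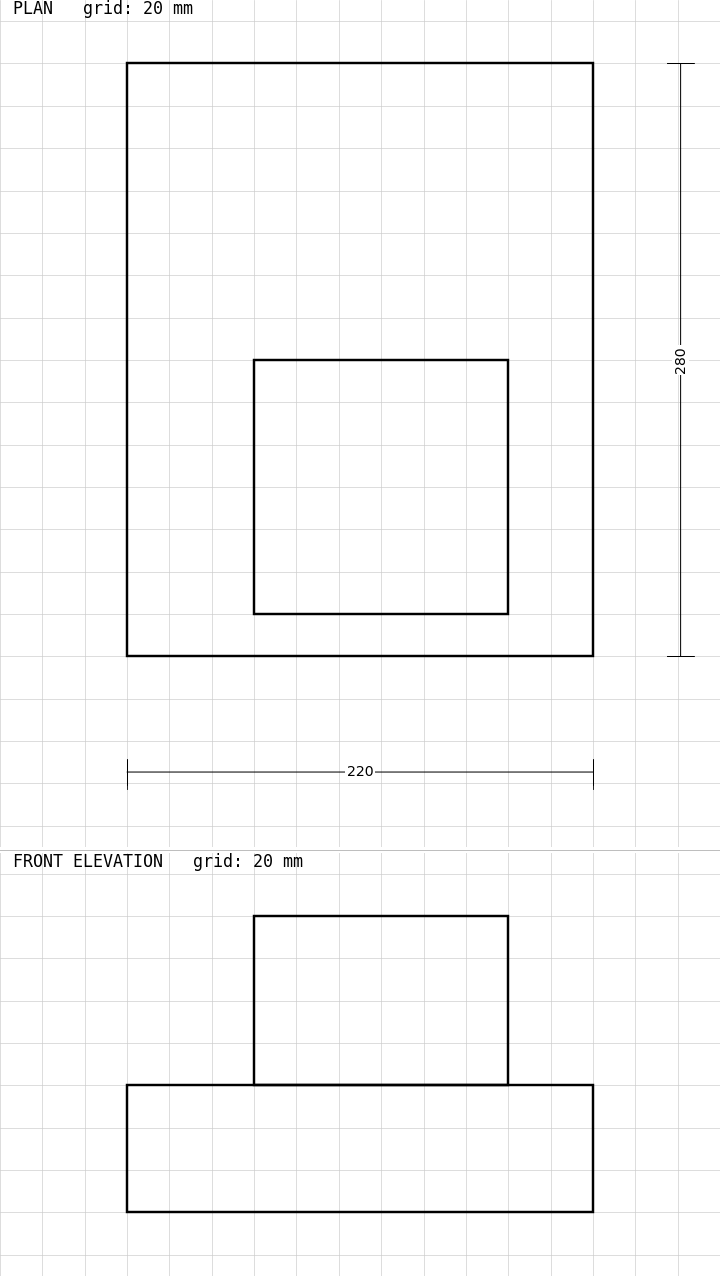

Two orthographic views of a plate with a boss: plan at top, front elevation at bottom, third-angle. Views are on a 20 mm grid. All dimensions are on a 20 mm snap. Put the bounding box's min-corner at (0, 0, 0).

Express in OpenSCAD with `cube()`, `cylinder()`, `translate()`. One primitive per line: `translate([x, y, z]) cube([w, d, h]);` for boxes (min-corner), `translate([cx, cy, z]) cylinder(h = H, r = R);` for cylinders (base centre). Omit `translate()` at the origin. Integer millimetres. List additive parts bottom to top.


cube([220, 280, 60]);
translate([60, 20, 60]) cube([120, 120, 80]);


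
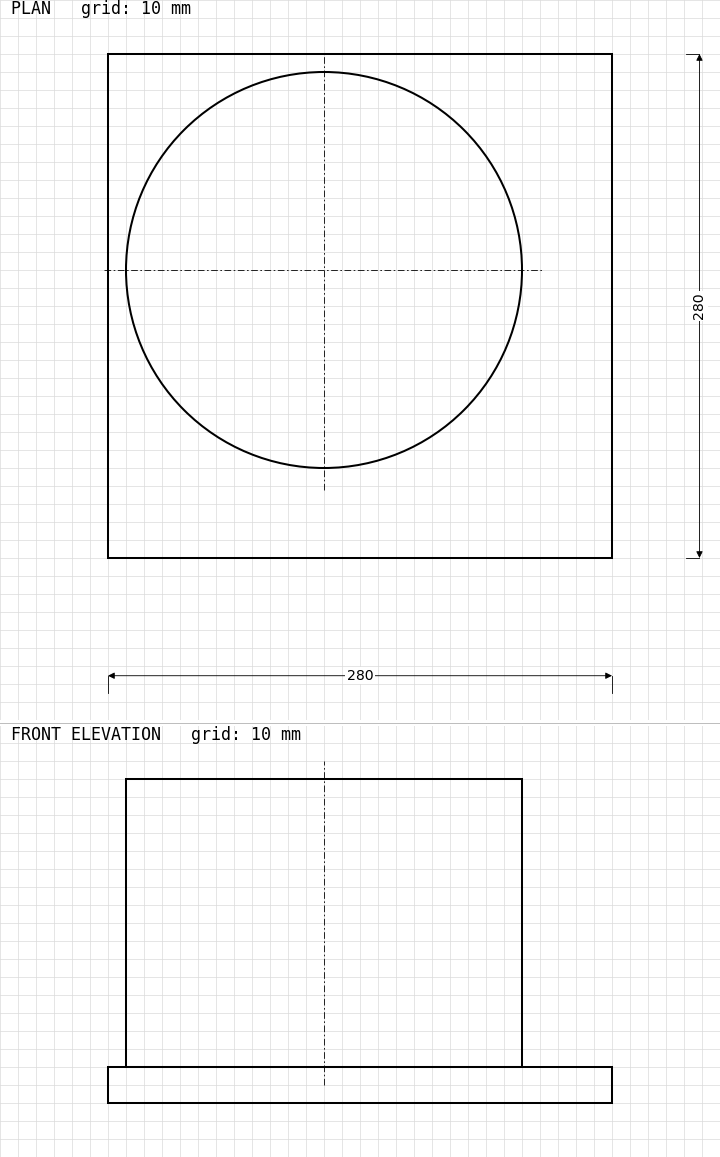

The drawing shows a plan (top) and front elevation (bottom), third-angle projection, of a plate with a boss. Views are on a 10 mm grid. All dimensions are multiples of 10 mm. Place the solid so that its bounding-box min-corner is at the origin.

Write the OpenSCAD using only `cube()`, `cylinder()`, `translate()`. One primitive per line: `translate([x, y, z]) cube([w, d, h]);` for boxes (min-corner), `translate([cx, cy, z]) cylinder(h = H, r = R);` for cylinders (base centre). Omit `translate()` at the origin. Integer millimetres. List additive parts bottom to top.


cube([280, 280, 20]);
translate([120, 160, 20]) cylinder(h = 160, r = 110);


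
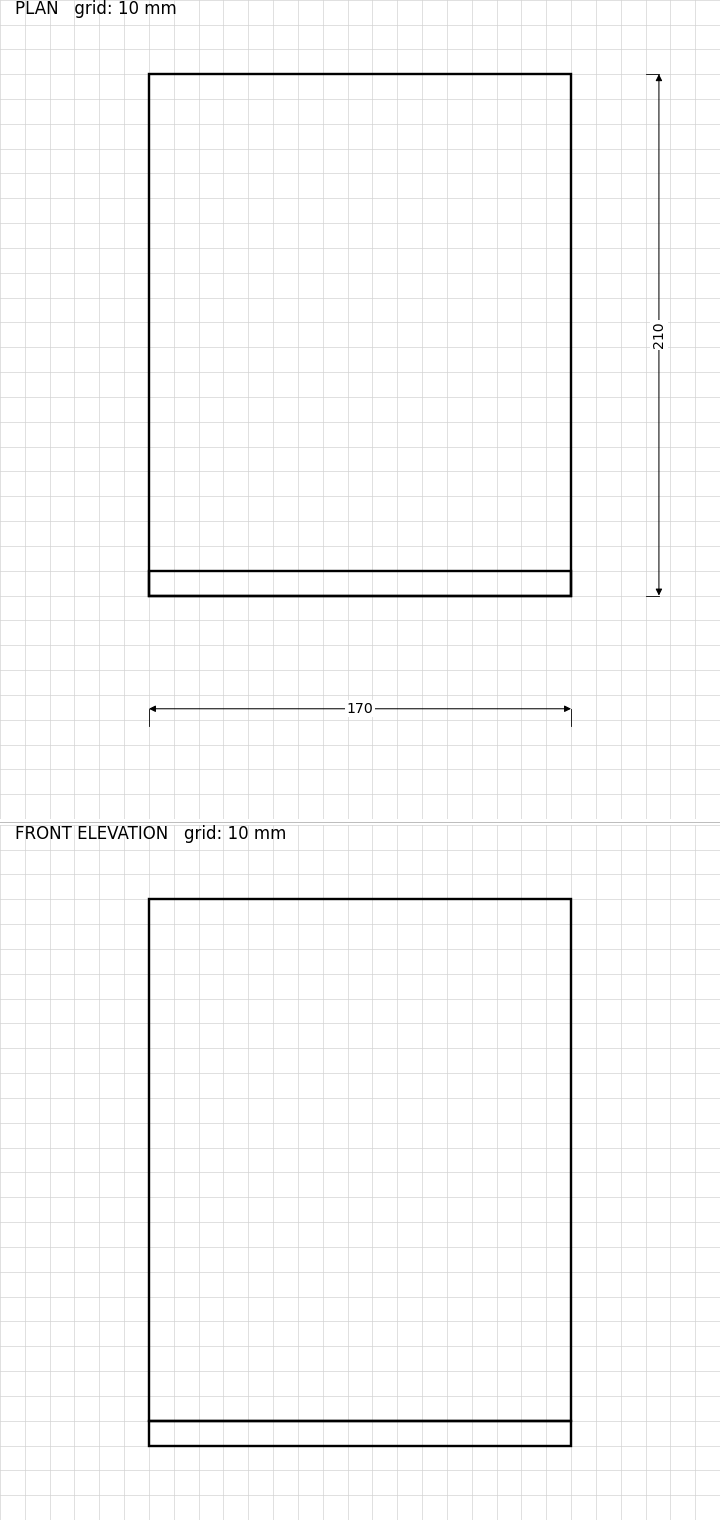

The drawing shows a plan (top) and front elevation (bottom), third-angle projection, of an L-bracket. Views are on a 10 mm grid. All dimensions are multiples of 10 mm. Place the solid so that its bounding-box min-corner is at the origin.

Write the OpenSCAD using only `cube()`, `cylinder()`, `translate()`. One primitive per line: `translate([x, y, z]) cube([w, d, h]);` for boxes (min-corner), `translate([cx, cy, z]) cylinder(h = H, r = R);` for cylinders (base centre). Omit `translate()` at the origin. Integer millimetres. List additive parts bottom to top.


cube([170, 210, 10]);
translate([0, 0, 10]) cube([170, 10, 210]);
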